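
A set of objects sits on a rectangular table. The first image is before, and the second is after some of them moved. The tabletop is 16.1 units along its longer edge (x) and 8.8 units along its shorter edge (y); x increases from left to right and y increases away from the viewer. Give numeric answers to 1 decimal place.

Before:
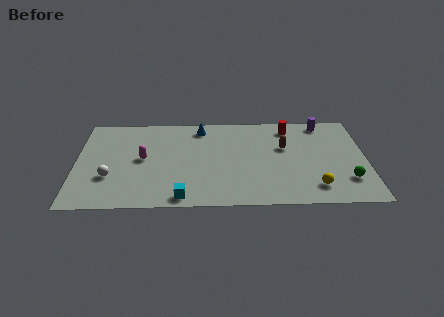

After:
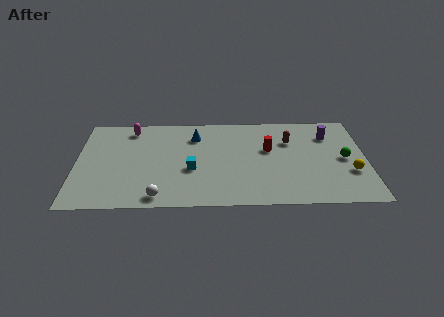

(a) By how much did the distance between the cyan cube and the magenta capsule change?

+0.9

They were about 4.3 units apart before and 5.2 after — 0.9 units further apart.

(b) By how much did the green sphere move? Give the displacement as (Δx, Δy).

(-0.1, 2.0)

The green sphere was at about (15.0, 2.3) and moved to about (14.9, 4.3).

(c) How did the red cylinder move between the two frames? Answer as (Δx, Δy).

(-1.2, -2.1)

The red cylinder started near (11.9, 7.4) and ended near (10.7, 5.3).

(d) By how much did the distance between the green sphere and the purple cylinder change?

-3.2

They were about 5.6 units apart before and 2.4 after — 3.2 units closer together.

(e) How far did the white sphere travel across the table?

3.3

From (1.9, 2.9) to (4.6, 1.0), the white sphere covered √(2.7² + 1.9²) ≈ 3.3 units.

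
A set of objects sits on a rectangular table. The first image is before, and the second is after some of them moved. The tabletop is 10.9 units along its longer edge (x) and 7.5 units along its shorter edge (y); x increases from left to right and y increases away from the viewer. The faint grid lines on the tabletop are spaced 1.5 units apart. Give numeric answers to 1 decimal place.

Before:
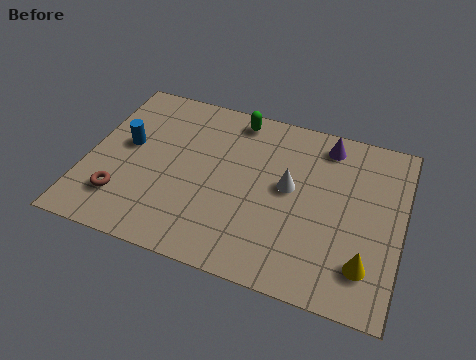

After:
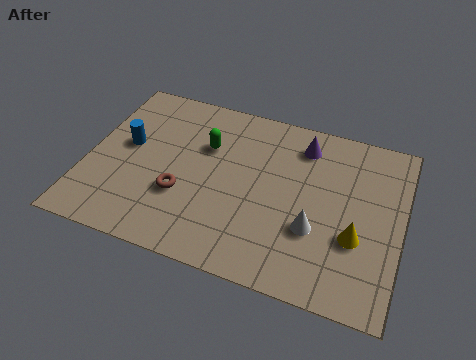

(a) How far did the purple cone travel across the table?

0.9

From (8.1, 6.4) to (7.3, 6.1), the purple cone covered √(0.8² + 0.3²) ≈ 0.9 units.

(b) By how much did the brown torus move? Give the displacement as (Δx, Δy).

(2.0, 0.8)

The brown torus started near (1.4, 1.8) and ended near (3.4, 2.6).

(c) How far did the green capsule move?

1.8

From (4.9, 6.6) to (4.0, 5.0), the green capsule covered √(0.9² + 1.6²) ≈ 1.8 units.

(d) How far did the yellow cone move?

1.1

From (9.8, 1.7) to (9.4, 2.7), the yellow cone covered √(0.4² + 1.0²) ≈ 1.1 units.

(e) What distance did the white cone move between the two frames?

1.8

From (7.0, 4.1) to (8.0, 2.6), the white cone covered √(1.0² + 1.5²) ≈ 1.8 units.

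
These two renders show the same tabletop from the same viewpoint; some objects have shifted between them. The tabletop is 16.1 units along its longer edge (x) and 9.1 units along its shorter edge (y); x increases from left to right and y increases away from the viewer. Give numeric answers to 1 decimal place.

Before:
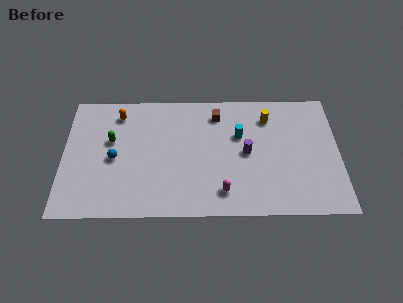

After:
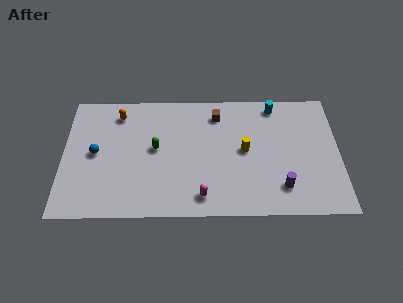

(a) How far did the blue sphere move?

1.2

From (3.0, 4.2) to (1.9, 4.6), the blue sphere covered √(1.1² + 0.4²) ≈ 1.2 units.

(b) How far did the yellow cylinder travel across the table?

2.8

The yellow cylinder was near (12.0, 7.1) before and (10.6, 4.7) after, so it travelled √(1.4² + 2.4²) ≈ 2.8 units.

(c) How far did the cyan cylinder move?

3.0

The cyan cylinder was near (10.3, 5.8) before and (12.4, 8.0) after, so it travelled √(2.1² + 2.2²) ≈ 3.0 units.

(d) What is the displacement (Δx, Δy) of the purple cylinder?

(2.0, -2.5)

The purple cylinder was at about (10.7, 4.5) and moved to about (12.7, 2.0).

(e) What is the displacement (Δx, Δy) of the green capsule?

(2.6, -0.6)

The green capsule was at about (2.8, 5.5) and moved to about (5.4, 4.9).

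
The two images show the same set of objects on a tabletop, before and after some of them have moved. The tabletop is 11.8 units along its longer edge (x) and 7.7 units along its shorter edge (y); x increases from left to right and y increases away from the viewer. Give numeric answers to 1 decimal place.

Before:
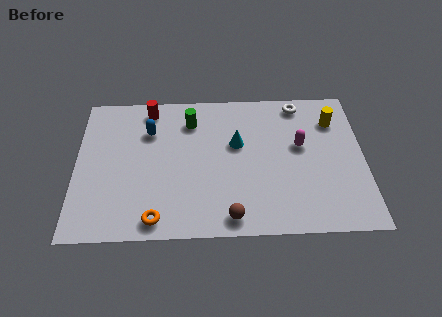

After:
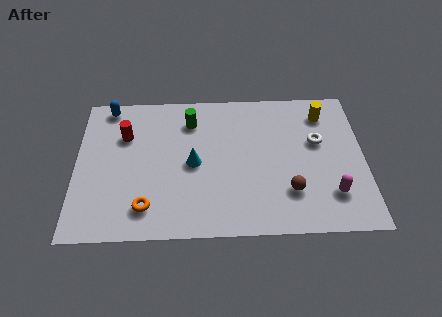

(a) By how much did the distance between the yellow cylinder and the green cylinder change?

-0.4

They were about 5.9 units apart before and 5.5 after — 0.4 units closer together.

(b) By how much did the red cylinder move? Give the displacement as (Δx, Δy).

(-1.0, -1.4)

The red cylinder started near (3.0, 6.7) and ended near (2.0, 5.3).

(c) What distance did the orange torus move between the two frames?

0.7

The orange torus moved from about (3.3, 0.9) to (2.9, 1.5), a distance of √(0.4² + 0.6²) ≈ 0.7.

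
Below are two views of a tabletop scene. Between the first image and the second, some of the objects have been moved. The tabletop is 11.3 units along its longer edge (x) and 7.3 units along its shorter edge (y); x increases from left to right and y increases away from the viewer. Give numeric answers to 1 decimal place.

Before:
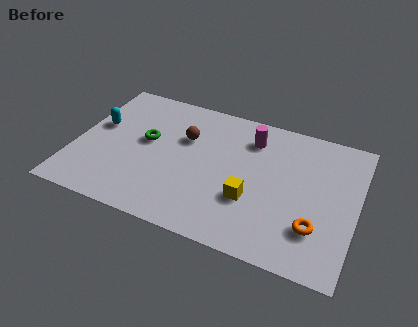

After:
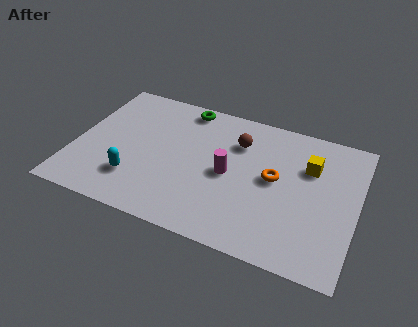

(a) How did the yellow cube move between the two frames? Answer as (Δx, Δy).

(2.1, 2.5)

From the two frames, the yellow cube sits at roughly (7.2, 2.5) before and (9.3, 5.0) after.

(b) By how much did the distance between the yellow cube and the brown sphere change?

-0.8

They were about 3.7 units apart before and 2.9 after — 0.8 units closer together.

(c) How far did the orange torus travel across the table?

2.6

From (9.8, 2.0) to (8.0, 3.9), the orange torus covered √(1.8² + 1.9²) ≈ 2.6 units.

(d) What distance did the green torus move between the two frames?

2.7

The green torus moved from about (2.8, 4.1) to (4.1, 6.5), a distance of √(1.3² + 2.4²) ≈ 2.7.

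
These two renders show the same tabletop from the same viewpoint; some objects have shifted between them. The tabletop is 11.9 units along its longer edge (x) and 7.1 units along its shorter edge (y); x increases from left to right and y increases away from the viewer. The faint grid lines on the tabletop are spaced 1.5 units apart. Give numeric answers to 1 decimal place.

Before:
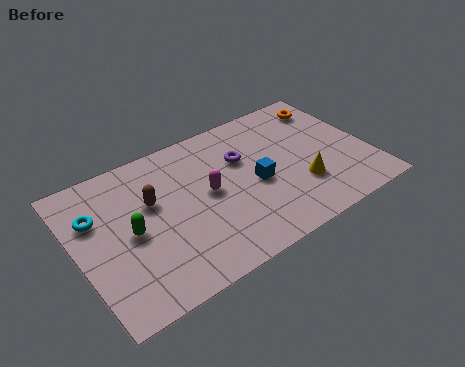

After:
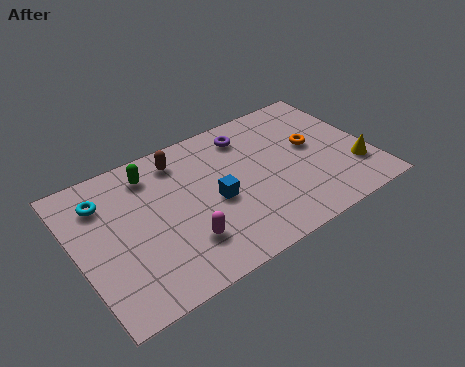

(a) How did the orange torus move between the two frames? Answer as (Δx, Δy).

(-1.1, -1.8)

From the two frames, the orange torus sits at roughly (10.8, 5.8) before and (9.7, 4.0) after.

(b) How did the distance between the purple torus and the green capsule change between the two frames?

-1.0

They were about 5.0 units apart before and 4.0 after — 1.0 units closer together.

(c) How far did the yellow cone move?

2.2

From (8.9, 2.2) to (11.1, 2.0), the yellow cone covered √(2.2² + 0.2²) ≈ 2.2 units.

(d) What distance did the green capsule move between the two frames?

2.7

The green capsule was near (2.1, 3.4) before and (3.3, 5.8) after, so it travelled √(1.2² + 2.4²) ≈ 2.7 units.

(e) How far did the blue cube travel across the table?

1.7

From (7.2, 3.2) to (5.5, 3.2), the blue cube covered √(1.7² + 0.0²) ≈ 1.7 units.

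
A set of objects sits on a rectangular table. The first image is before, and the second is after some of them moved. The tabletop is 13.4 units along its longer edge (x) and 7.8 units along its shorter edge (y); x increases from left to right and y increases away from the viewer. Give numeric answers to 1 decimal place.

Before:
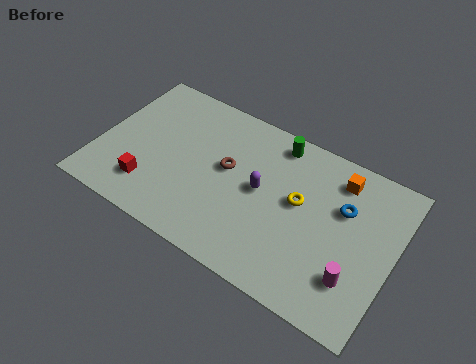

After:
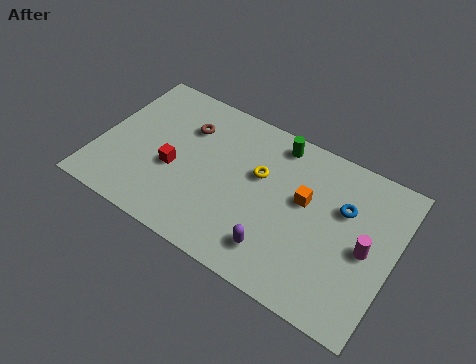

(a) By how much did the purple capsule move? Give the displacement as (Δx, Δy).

(1.1, -2.5)

From the two frames, the purple capsule sits at roughly (7.4, 4.1) before and (8.5, 1.6) after.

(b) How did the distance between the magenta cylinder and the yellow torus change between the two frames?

+1.5

The distance was about 3.6 in the first image and 5.1 in the second, so they moved 1.5 units further apart.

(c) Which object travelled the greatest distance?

the purple capsule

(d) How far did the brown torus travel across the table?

2.4

The brown torus moved from about (5.8, 4.4) to (3.7, 5.6), a distance of √(2.1² + 1.2²) ≈ 2.4.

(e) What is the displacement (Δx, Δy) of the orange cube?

(-1.3, -1.8)

The orange cube was at about (10.6, 6.4) and moved to about (9.3, 4.6).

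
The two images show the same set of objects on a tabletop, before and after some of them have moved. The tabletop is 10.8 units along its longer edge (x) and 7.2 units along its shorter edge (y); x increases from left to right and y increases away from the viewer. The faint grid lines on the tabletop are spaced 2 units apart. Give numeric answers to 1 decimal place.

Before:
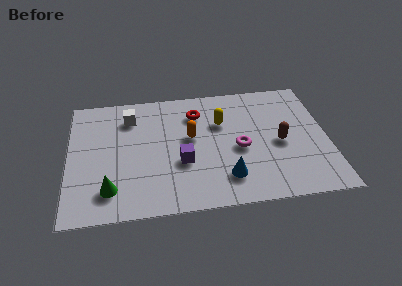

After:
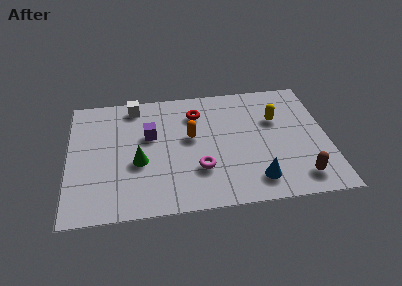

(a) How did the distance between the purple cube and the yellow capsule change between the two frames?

+2.6

The distance was about 2.7 in the first image and 5.3 in the second, so they moved 2.6 units further apart.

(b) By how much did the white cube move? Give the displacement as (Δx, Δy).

(0.2, 0.7)

From the two frames, the white cube sits at roughly (2.6, 5.6) before and (2.8, 6.3) after.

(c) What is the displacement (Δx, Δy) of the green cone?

(1.2, 1.4)

The green cone started near (1.7, 1.5) and ended near (2.9, 2.9).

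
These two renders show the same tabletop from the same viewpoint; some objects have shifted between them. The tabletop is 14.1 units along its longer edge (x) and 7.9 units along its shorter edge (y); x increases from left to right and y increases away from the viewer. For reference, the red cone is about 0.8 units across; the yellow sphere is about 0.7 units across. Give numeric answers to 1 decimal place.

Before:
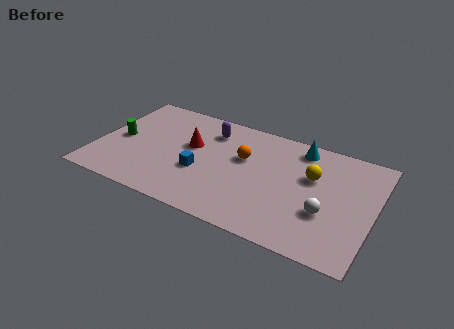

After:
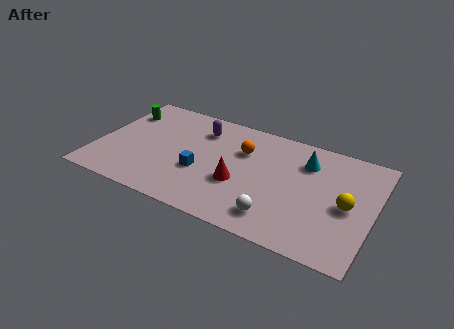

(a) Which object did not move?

the blue cube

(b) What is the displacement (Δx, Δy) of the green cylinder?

(-0.2, 2.1)

The green cylinder started near (1.1, 3.8) and ended near (0.9, 5.9).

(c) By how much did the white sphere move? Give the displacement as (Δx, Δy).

(-2.3, -1.3)

The white sphere was at about (11.8, 2.8) and moved to about (9.5, 1.5).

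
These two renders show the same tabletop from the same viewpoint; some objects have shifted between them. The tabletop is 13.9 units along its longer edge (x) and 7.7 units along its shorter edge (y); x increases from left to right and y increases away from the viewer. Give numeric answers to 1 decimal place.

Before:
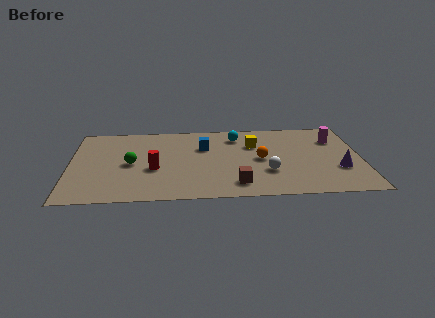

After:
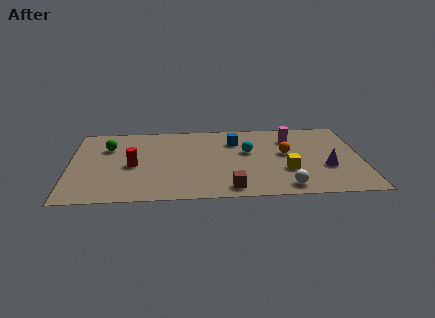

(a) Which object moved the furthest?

the yellow cube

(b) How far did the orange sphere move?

1.3

From (9.1, 3.8) to (10.3, 4.3), the orange sphere covered √(1.2² + 0.5²) ≈ 1.3 units.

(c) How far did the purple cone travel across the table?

0.6

From (12.8, 2.6) to (12.2, 2.8), the purple cone covered √(0.6² + 0.2²) ≈ 0.6 units.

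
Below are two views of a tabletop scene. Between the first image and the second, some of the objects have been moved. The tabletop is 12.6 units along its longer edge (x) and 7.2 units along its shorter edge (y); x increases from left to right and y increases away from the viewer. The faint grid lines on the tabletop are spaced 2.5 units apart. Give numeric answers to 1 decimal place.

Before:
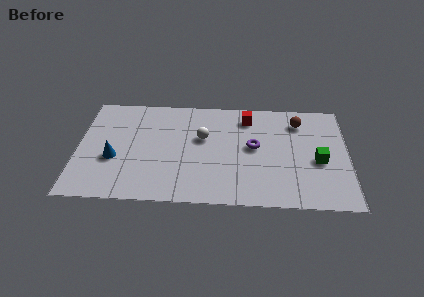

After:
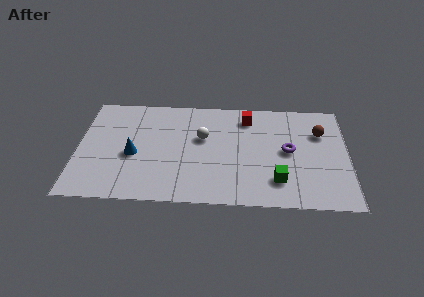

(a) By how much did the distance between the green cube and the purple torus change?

-1.0

Before: roughly 3.1 units apart; after: 2.1. That's 1.0 units closer together.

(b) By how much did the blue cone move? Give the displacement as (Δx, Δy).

(0.9, 0.3)

The blue cone was at about (1.7, 2.8) and moved to about (2.6, 3.1).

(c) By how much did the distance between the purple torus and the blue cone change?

+0.6

The distance was about 6.6 in the first image and 7.2 in the second, so they moved 0.6 units further apart.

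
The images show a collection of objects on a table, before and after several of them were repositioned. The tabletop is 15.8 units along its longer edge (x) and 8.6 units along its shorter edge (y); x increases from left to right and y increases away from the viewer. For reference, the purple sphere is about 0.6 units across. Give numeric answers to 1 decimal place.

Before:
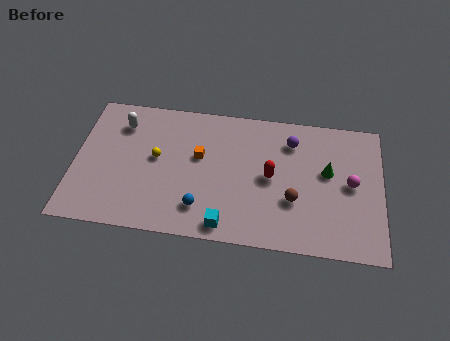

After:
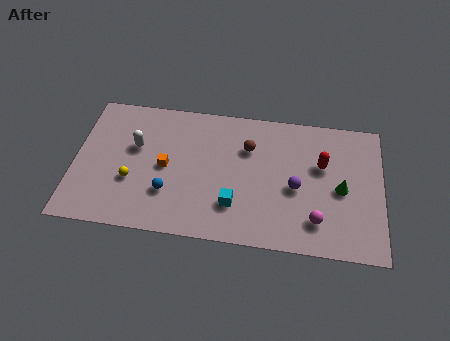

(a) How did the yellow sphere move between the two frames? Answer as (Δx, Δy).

(-1.2, -1.6)

From the two frames, the yellow sphere sits at roughly (4.2, 4.7) before and (3.0, 3.1) after.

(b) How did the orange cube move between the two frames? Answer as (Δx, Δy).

(-1.7, -0.9)

From the two frames, the orange cube sits at roughly (6.4, 5.1) before and (4.7, 4.2) after.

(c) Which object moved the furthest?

the brown sphere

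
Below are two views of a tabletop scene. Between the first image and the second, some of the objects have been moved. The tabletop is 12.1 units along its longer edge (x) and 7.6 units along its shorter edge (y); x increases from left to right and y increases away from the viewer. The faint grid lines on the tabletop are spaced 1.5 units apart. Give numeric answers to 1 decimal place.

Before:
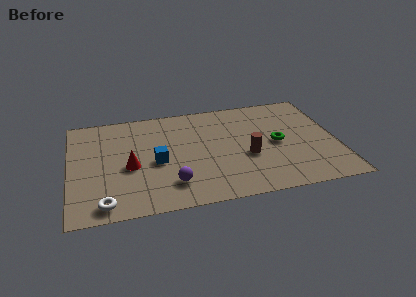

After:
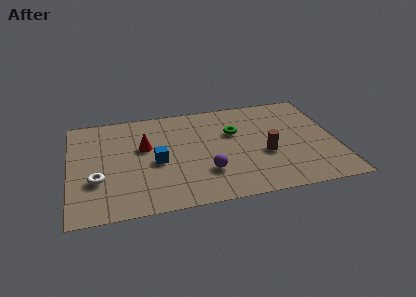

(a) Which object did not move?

the blue cube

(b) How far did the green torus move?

2.2

From (9.4, 3.7) to (7.5, 4.9), the green torus covered √(1.9² + 1.2²) ≈ 2.2 units.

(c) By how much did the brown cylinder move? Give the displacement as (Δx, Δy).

(0.8, 0.0)

The brown cylinder was at about (8.0, 3.0) and moved to about (8.8, 3.0).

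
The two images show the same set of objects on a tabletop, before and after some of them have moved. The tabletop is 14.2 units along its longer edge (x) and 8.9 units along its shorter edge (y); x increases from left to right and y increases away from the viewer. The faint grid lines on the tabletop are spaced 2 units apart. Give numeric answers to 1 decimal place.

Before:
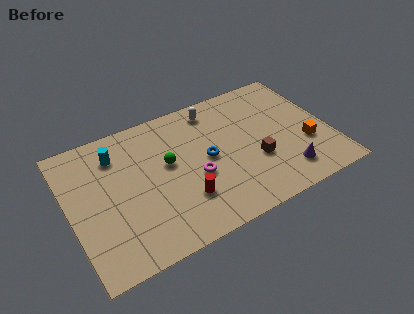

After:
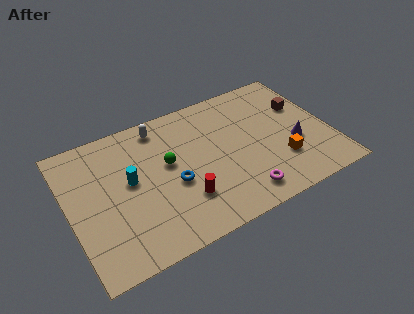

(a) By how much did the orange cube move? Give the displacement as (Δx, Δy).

(-1.5, -0.5)

The orange cube was at about (12.8, 3.1) and moved to about (11.3, 2.6).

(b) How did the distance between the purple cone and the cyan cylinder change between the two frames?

-1.0

They were about 10.0 units apart before and 9.0 after — 1.0 units closer together.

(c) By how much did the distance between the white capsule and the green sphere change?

-1.2

Before: roughly 3.8 units apart; after: 2.6. That's 1.2 units closer together.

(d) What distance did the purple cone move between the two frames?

1.9

The purple cone moved from about (11.4, 1.7) to (12.2, 3.4), a distance of √(0.8² + 1.7²) ≈ 1.9.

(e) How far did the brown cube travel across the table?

4.0

From (10.0, 3.2) to (13.0, 5.8), the brown cube covered √(3.0² + 2.6²) ≈ 4.0 units.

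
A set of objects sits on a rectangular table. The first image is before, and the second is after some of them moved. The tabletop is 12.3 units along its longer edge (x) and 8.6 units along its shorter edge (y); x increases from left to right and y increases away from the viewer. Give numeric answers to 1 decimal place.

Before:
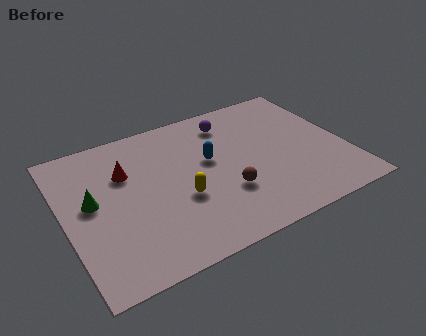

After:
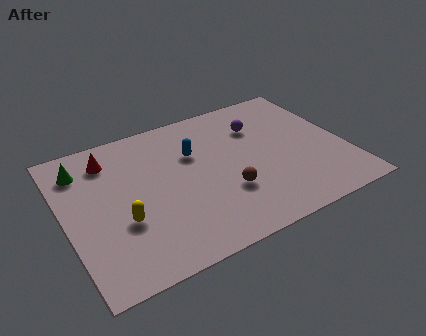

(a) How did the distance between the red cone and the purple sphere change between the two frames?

+1.7

Before: roughly 4.9 units apart; after: 6.6. That's 1.7 units further apart.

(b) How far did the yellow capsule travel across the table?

2.6

The yellow capsule moved from about (4.9, 3.3) to (2.3, 3.1), a distance of √(2.6² + 0.2²) ≈ 2.6.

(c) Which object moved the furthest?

the yellow capsule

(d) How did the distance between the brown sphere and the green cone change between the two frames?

+1.1

They were about 5.9 units apart before and 7.0 after — 1.1 units further apart.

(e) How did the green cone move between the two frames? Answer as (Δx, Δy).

(-0.2, 2.1)

The green cone started near (1.2, 4.7) and ended near (1.0, 6.8).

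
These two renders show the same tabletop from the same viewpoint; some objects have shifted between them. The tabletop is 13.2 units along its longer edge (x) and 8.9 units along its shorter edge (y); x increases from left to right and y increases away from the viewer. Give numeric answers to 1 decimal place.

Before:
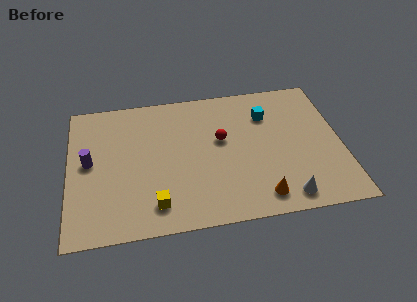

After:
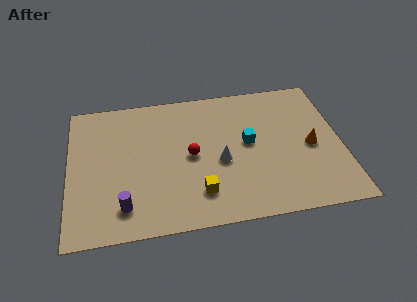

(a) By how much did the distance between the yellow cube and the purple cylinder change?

-0.8

The distance was about 4.4 in the first image and 3.6 in the second, so they moved 0.8 units closer together.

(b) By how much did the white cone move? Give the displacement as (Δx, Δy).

(-3.0, 2.7)

The white cone was at about (10.3, 1.1) and moved to about (7.3, 3.8).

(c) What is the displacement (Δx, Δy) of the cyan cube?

(-1.0, -1.7)

The cyan cube started near (9.7, 6.5) and ended near (8.7, 4.8).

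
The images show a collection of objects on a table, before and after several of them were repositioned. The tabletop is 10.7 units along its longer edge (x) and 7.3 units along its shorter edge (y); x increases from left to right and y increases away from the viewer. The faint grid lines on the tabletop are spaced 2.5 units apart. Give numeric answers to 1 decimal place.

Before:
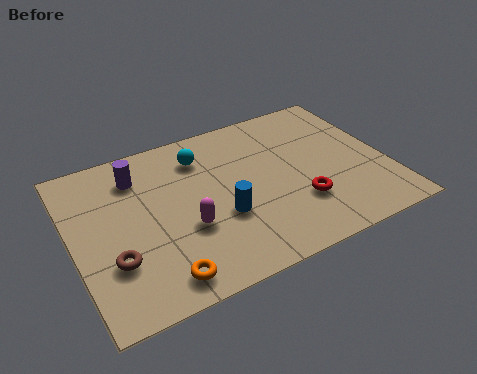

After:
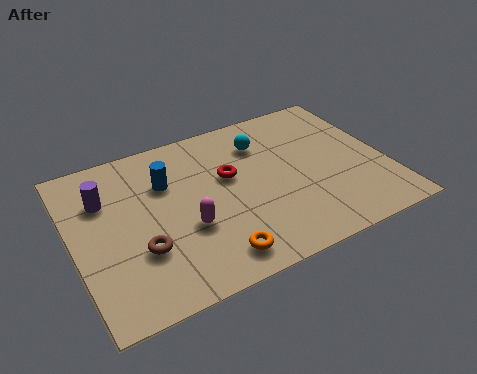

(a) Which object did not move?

the magenta capsule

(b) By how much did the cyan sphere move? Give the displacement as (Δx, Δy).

(2.1, -0.2)

The cyan sphere started near (4.6, 5.7) and ended near (6.7, 5.5).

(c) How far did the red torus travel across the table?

3.0

The red torus was near (7.5, 2.2) before and (5.4, 4.4) after, so it travelled √(2.1² + 2.2²) ≈ 3.0 units.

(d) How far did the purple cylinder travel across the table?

1.3

The purple cylinder moved from about (2.4, 5.7) to (1.2, 5.1), a distance of √(1.2² + 0.6²) ≈ 1.3.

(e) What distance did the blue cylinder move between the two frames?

2.8

The blue cylinder moved from about (4.9, 2.7) to (3.3, 5.0), a distance of √(1.6² + 2.3²) ≈ 2.8.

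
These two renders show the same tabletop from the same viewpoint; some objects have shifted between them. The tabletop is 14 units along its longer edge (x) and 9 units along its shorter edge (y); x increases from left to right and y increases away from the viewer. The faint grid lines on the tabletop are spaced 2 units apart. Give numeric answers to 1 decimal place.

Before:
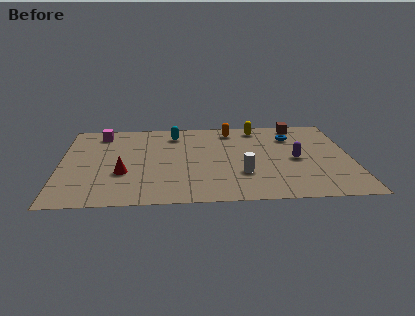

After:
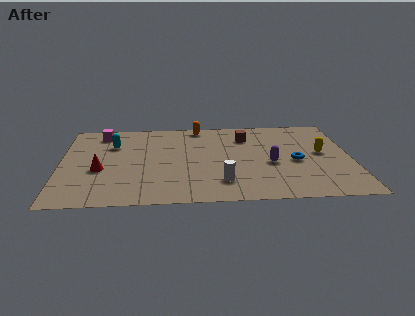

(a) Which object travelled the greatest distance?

the yellow capsule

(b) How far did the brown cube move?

2.9

The brown cube was near (11.6, 8.0) before and (9.0, 6.8) after, so it travelled √(2.6² + 1.2²) ≈ 2.9 units.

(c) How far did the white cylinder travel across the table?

1.3

From (8.7, 2.8) to (7.7, 2.0), the white cylinder covered √(1.0² + 0.8²) ≈ 1.3 units.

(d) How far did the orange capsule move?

1.7

The orange capsule moved from about (8.3, 7.6) to (6.7, 8.1), a distance of √(1.6² + 0.5²) ≈ 1.7.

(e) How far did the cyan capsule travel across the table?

3.2

The cyan capsule was near (5.5, 7.3) before and (2.5, 6.3) after, so it travelled √(3.0² + 1.0²) ≈ 3.2 units.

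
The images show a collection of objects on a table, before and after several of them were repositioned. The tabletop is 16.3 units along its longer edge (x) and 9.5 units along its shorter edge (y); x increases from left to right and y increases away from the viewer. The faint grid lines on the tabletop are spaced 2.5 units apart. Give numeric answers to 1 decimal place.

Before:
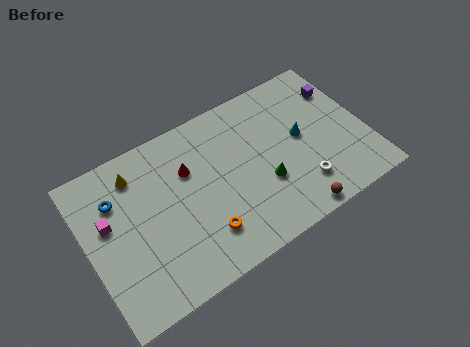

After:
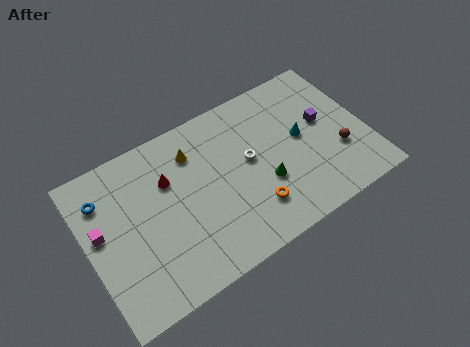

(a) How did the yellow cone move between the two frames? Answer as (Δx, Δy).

(3.3, -0.4)

The yellow cone started near (3.2, 7.7) and ended near (6.5, 7.3).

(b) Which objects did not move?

the green cone and the cyan cone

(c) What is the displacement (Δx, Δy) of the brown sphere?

(3.1, 2.4)

From the two frames, the brown sphere sits at roughly (11.4, 0.8) before and (14.5, 3.2) after.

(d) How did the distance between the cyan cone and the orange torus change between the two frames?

-2.5

They were about 6.9 units apart before and 4.4 after — 2.5 units closer together.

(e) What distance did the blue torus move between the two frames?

0.8

The blue torus was near (1.9, 6.8) before and (1.2, 7.2) after, so it travelled √(0.7² + 0.4²) ≈ 0.8 units.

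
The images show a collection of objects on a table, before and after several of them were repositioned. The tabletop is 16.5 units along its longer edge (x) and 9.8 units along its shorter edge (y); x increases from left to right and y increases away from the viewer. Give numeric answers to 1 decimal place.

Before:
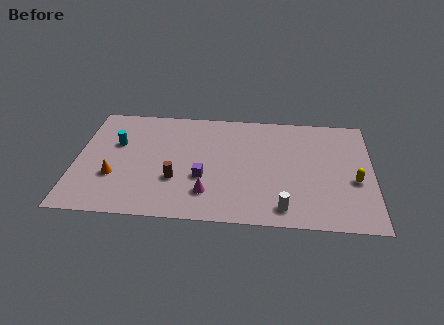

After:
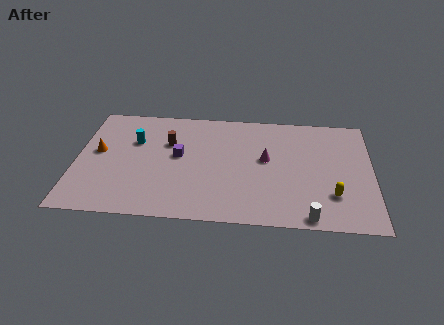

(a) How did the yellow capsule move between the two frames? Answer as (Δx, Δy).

(-1.2, -1.3)

From the two frames, the yellow capsule sits at roughly (15.5, 4.0) before and (14.3, 2.7) after.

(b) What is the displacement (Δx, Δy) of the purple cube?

(-1.4, 1.8)

The purple cube started near (7.1, 3.6) and ended near (5.7, 5.4).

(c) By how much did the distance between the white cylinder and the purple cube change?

+3.6

They were about 5.0 units apart before and 8.6 after — 3.6 units further apart.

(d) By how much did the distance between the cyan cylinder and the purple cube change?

-2.8

The distance was about 5.5 in the first image and 2.7 in the second, so they moved 2.8 units closer together.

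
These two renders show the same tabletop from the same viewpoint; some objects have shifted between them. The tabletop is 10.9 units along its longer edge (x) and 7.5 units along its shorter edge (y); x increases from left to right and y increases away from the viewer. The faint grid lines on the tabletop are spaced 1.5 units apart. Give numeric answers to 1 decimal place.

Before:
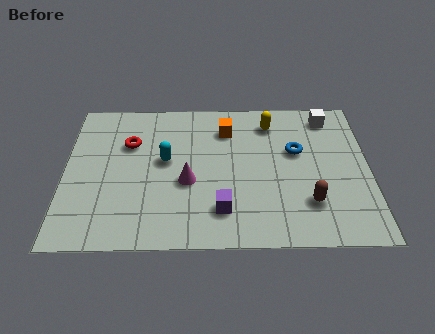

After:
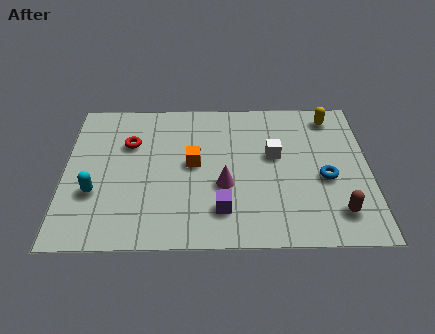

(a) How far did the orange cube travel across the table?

2.2

From (5.8, 5.8) to (4.6, 4.0), the orange cube covered √(1.2² + 1.8²) ≈ 2.2 units.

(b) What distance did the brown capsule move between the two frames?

1.1

From (8.7, 2.0) to (9.7, 1.5), the brown capsule covered √(1.0² + 0.5²) ≈ 1.1 units.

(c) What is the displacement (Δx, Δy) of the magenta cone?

(1.3, -0.2)

From the two frames, the magenta cone sits at roughly (4.4, 3.1) before and (5.7, 2.9) after.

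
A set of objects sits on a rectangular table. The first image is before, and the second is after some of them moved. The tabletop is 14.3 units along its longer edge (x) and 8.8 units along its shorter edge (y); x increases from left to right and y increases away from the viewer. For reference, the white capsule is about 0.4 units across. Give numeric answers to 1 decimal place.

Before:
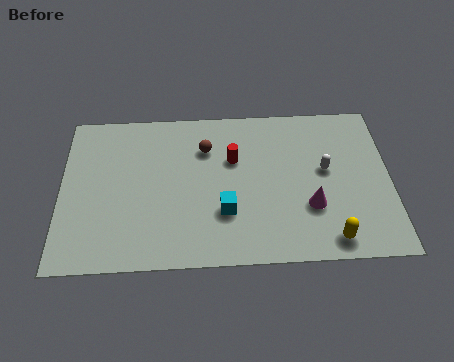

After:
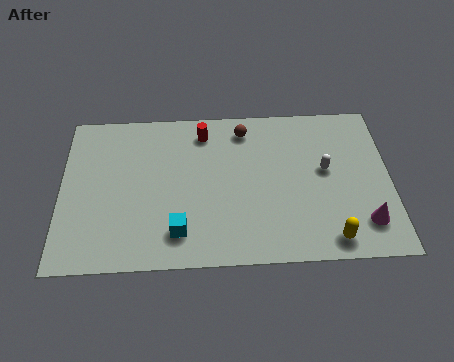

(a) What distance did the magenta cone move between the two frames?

2.5

The magenta cone was near (10.8, 2.9) before and (13.1, 1.9) after, so it travelled √(2.3² + 1.0²) ≈ 2.5 units.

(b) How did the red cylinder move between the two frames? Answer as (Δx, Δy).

(-1.3, 1.6)

The red cylinder was at about (7.5, 5.7) and moved to about (6.2, 7.3).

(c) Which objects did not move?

the yellow capsule and the white capsule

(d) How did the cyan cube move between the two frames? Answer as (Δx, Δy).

(-2.0, -1.0)

From the two frames, the cyan cube sits at roughly (7.1, 2.8) before and (5.1, 1.8) after.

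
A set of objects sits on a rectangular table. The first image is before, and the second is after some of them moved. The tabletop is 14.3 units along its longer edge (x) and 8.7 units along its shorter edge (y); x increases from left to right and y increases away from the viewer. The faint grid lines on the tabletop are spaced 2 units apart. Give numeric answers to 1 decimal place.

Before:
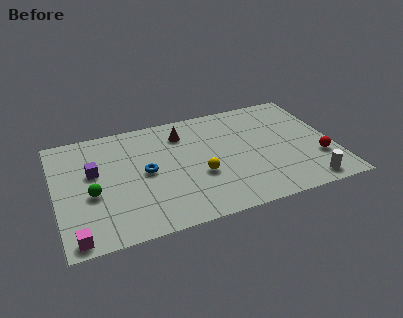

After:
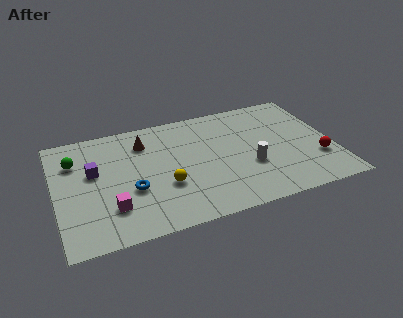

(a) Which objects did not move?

the red sphere and the purple cube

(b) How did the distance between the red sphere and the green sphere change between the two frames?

+1.2

They were about 11.6 units apart before and 12.8 after — 1.2 units further apart.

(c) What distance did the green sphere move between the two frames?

2.8

The green sphere moved from about (1.8, 3.6) to (1.1, 6.3), a distance of √(0.7² + 2.7²) ≈ 2.8.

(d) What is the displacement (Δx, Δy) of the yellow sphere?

(-1.8, -0.2)

The yellow sphere was at about (7.3, 3.3) and moved to about (5.5, 3.1).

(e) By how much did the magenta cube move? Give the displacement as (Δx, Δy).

(1.9, 1.5)

The magenta cube was at about (0.8, 0.8) and moved to about (2.7, 2.3).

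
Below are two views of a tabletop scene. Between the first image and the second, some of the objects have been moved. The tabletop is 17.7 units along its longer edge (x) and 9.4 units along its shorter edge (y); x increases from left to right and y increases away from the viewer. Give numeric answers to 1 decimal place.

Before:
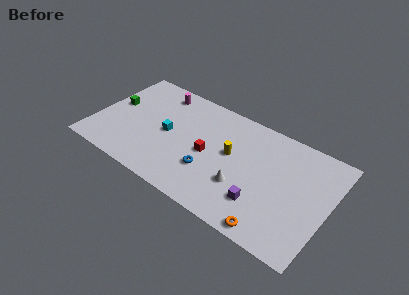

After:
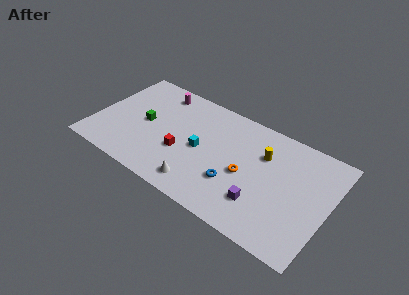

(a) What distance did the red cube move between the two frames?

2.1

The red cube moved from about (8.7, 4.4) to (6.8, 3.5), a distance of √(1.9² + 0.9²) ≈ 2.1.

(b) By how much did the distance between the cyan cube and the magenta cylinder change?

+1.6

They were about 3.6 units apart before and 5.2 after — 1.6 units further apart.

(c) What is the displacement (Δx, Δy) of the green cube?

(2.5, -0.6)

From the two frames, the green cube sits at roughly (1.2, 5.3) before and (3.7, 4.7) after.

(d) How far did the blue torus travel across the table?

1.9

The blue torus was near (9.0, 3.0) before and (10.9, 3.0) after, so it travelled √(1.9² + 0.0²) ≈ 1.9 units.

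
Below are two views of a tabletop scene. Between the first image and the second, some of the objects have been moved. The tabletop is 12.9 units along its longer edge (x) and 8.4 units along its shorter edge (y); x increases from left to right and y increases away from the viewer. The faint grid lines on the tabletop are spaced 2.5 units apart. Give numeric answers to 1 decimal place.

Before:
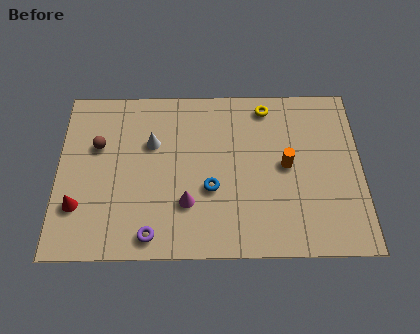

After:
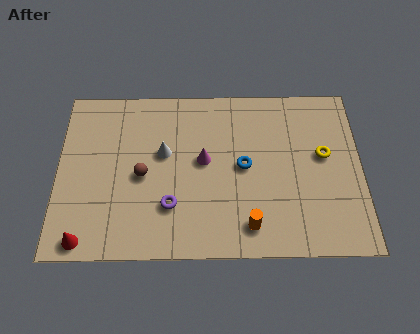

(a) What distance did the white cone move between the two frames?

0.7

The white cone moved from about (4.0, 5.5) to (4.5, 5.0), a distance of √(0.5² + 0.5²) ≈ 0.7.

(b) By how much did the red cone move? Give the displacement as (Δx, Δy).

(0.3, -1.6)

From the two frames, the red cone sits at roughly (0.9, 2.4) before and (1.2, 0.8) after.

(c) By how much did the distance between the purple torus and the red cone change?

+0.5

They were about 3.4 units apart before and 3.9 after — 0.5 units further apart.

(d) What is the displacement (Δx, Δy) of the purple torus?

(0.8, 1.4)

The purple torus started near (4.0, 1.0) and ended near (4.8, 2.4).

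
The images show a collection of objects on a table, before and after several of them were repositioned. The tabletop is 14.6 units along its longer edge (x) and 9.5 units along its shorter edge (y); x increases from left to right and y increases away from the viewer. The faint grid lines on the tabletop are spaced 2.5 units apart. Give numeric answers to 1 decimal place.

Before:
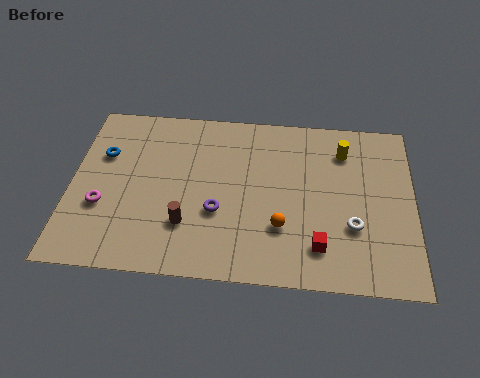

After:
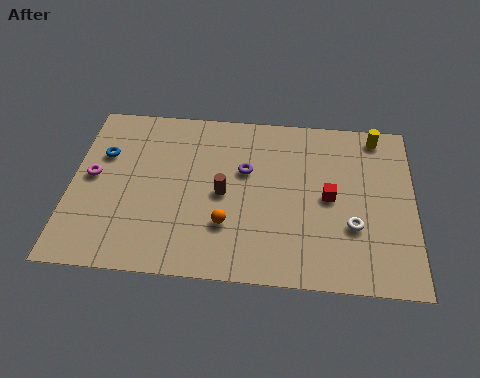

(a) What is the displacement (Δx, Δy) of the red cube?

(0.4, 2.7)

The red cube started near (10.6, 2.0) and ended near (11.0, 4.7).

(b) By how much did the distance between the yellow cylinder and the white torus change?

+1.1

The distance was about 4.2 in the first image and 5.3 in the second, so they moved 1.1 units further apart.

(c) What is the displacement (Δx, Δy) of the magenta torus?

(-0.5, 1.6)

The magenta torus was at about (1.4, 3.4) and moved to about (0.9, 5.0).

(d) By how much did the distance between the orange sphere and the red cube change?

+2.9

The distance was about 1.8 in the first image and 4.7 in the second, so they moved 2.9 units further apart.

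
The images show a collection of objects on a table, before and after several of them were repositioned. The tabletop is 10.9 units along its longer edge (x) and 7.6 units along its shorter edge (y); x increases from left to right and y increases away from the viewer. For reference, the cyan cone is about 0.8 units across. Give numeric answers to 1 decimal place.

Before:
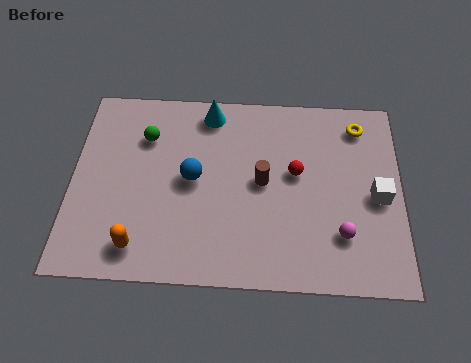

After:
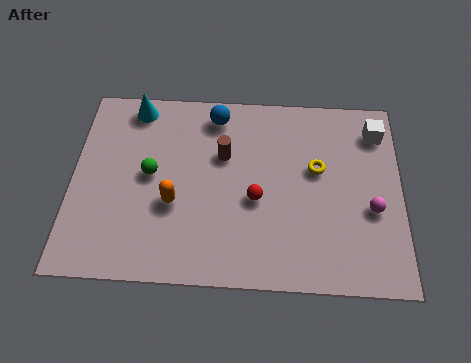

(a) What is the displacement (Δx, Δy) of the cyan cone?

(-2.5, 0.1)

The cyan cone was at about (4.5, 6.6) and moved to about (2.0, 6.7).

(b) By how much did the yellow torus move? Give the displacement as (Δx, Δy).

(-1.4, -1.8)

From the two frames, the yellow torus sits at roughly (9.5, 6.3) before and (8.1, 4.5) after.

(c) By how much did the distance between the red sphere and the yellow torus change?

-0.5

The distance was about 2.9 in the first image and 2.4 in the second, so they moved 0.5 units closer together.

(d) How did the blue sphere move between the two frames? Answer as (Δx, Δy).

(0.7, 2.6)

The blue sphere started near (4.0, 3.9) and ended near (4.7, 6.5).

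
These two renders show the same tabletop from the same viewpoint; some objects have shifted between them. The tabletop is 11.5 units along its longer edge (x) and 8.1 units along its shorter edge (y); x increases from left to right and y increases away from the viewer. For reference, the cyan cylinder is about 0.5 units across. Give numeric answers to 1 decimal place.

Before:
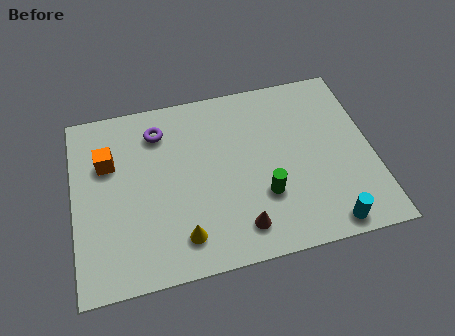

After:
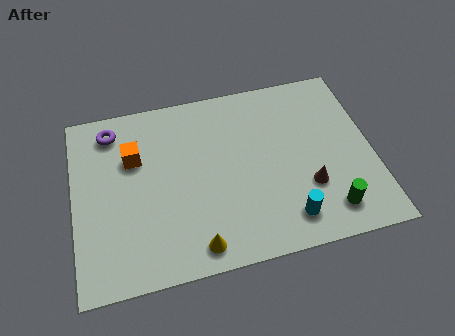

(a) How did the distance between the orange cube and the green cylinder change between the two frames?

+1.8

The distance was about 6.4 in the first image and 8.2 in the second, so they moved 1.8 units further apart.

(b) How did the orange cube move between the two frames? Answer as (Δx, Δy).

(1.0, 0.0)

The orange cube was at about (1.4, 5.4) and moved to about (2.4, 5.4).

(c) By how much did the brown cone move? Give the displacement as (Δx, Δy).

(2.7, 1.2)

The brown cone started near (6.2, 1.4) and ended near (8.9, 2.6).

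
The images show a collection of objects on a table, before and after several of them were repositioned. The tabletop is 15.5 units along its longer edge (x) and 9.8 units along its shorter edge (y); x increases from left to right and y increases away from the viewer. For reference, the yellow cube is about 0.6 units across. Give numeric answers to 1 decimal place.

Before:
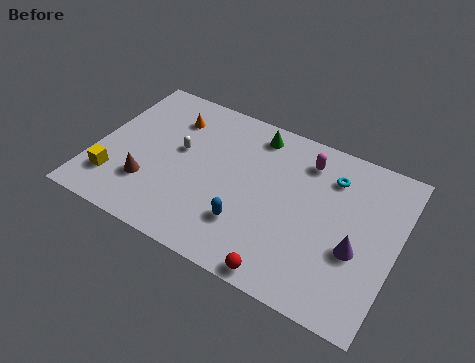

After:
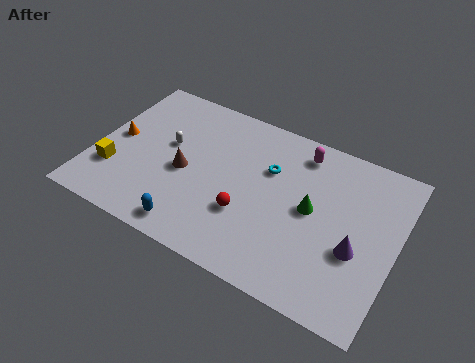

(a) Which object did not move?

the purple cone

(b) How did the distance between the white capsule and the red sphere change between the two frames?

-2.7

Before: roughly 7.8 units apart; after: 5.1. That's 2.7 units closer together.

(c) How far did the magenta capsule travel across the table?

0.5

From (10.5, 7.9) to (10.2, 8.3), the magenta capsule covered √(0.3² + 0.4²) ≈ 0.5 units.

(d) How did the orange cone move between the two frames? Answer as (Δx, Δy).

(-2.5, -2.5)

From the two frames, the orange cone sits at roughly (3.5, 7.5) before and (1.0, 5.0) after.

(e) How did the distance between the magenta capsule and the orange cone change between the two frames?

+2.8

The distance was about 7.0 in the first image and 9.8 in the second, so they moved 2.8 units further apart.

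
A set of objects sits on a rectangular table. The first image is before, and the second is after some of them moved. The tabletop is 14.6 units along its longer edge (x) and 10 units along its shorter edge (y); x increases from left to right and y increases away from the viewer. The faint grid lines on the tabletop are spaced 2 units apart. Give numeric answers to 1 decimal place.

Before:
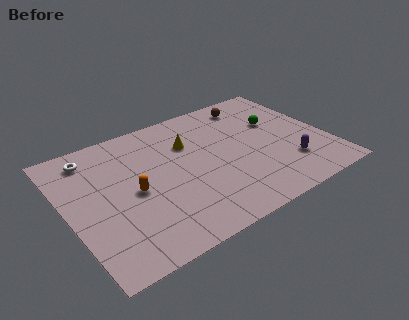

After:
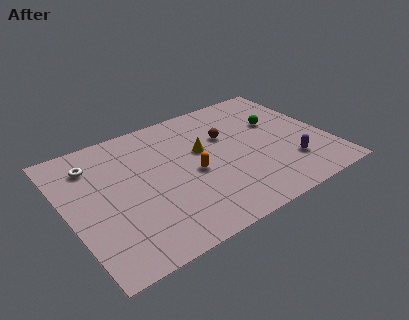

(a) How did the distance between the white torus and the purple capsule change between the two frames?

-0.3

Before: roughly 11.8 units apart; after: 11.5. That's 0.3 units closer together.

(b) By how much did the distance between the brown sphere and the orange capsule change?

-5.4

The distance was about 8.4 in the first image and 3.0 in the second, so they moved 5.4 units closer together.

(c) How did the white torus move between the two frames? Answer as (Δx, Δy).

(0.0, -0.6)

The white torus started near (1.8, 8.4) and ended near (1.8, 7.8).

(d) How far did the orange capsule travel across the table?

3.3

The orange capsule moved from about (3.6, 4.7) to (6.9, 4.5), a distance of √(3.3² + 0.2²) ≈ 3.3.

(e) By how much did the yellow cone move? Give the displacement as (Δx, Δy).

(0.6, -0.9)

From the two frames, the yellow cone sits at roughly (7.1, 6.9) before and (7.7, 6.0) after.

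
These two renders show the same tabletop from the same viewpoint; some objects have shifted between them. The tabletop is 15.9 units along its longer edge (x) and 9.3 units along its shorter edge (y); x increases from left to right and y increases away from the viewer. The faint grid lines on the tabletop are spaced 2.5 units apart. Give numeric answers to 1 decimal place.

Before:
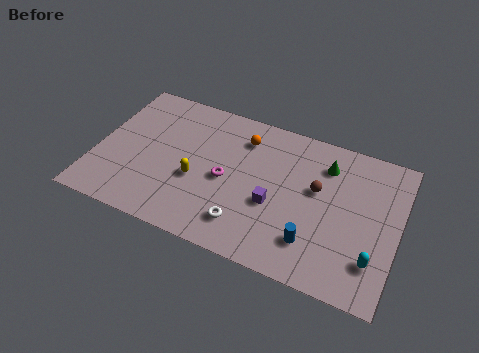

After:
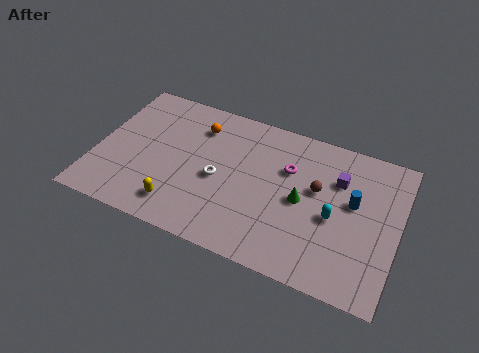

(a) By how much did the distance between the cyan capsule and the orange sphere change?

-0.7

The distance was about 8.8 in the first image and 8.1 in the second, so they moved 0.7 units closer together.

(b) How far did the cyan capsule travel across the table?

2.8

The cyan capsule was near (14.8, 2.3) before and (12.6, 4.1) after, so it travelled √(2.2² + 1.8²) ≈ 2.8 units.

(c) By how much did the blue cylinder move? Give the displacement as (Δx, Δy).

(1.8, 3.2)

From the two frames, the blue cylinder sits at roughly (11.7, 2.2) before and (13.5, 5.4) after.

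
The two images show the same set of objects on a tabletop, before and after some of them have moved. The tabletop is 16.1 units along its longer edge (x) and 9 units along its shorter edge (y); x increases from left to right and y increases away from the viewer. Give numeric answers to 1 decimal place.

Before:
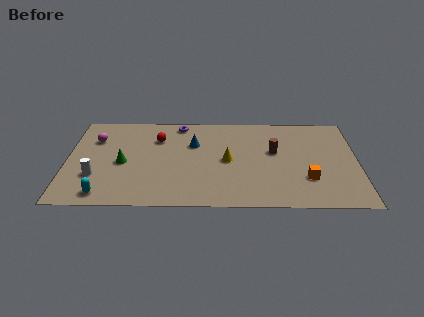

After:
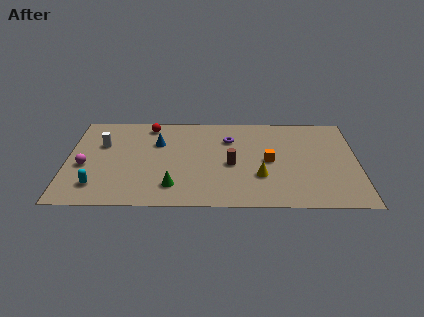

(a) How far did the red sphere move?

1.4

From (5.0, 6.5) to (4.5, 7.8), the red sphere covered √(0.5² + 1.3²) ≈ 1.4 units.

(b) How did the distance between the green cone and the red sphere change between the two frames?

+3.0

Before: roughly 3.1 units apart; after: 6.1. That's 3.0 units further apart.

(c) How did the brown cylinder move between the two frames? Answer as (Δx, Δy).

(-2.4, -1.3)

From the two frames, the brown cylinder sits at roughly (11.5, 5.3) before and (9.1, 4.0) after.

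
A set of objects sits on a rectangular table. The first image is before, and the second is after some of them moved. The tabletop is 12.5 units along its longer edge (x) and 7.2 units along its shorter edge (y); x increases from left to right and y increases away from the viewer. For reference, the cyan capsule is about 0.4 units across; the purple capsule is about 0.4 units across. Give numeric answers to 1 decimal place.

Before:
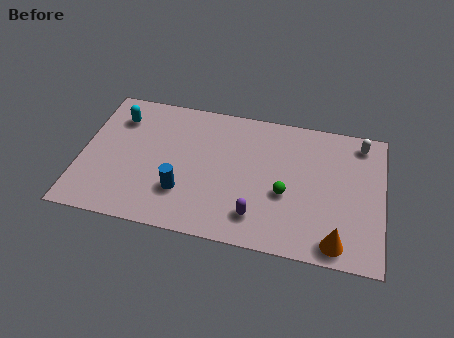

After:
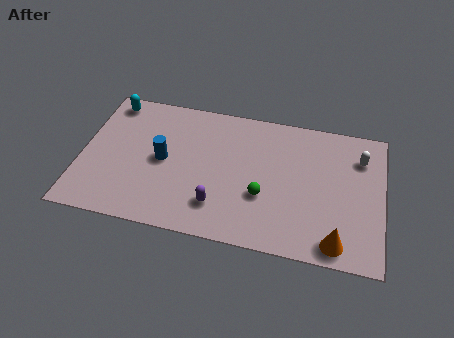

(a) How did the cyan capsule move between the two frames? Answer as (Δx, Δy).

(-0.4, 0.8)

The cyan capsule started near (1.4, 5.5) and ended near (1.0, 6.3).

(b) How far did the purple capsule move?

1.6

The purple capsule moved from about (7.4, 1.5) to (5.8, 1.7), a distance of √(1.6² + 0.2²) ≈ 1.6.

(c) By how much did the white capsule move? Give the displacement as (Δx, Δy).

(0.0, -0.8)

The white capsule started near (11.5, 6.2) and ended near (11.5, 5.4).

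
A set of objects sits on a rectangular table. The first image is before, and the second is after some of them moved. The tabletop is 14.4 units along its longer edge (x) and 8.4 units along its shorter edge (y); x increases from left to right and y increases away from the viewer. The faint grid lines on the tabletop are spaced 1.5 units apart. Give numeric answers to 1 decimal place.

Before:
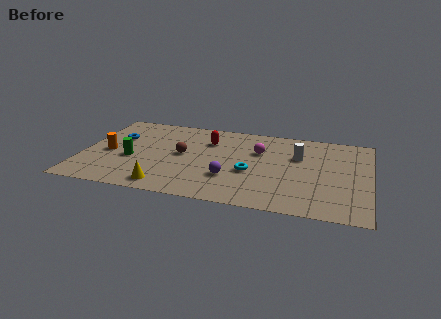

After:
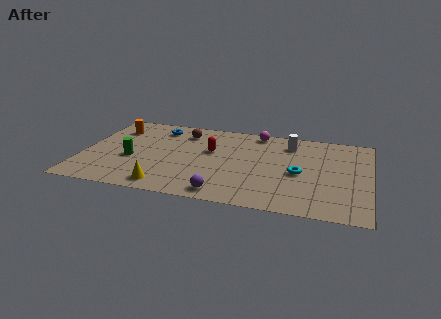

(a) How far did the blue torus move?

2.5

From (1.6, 5.4) to (3.6, 6.9), the blue torus covered √(2.0² + 1.5²) ≈ 2.5 units.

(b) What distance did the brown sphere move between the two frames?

2.3

The brown sphere was near (5.0, 4.4) before and (4.9, 6.7) after, so it travelled √(0.1² + 2.3²) ≈ 2.3 units.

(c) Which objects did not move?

the yellow cone and the green cylinder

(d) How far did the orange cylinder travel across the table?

2.6

The orange cylinder was near (1.3, 3.8) before and (1.4, 6.4) after, so it travelled √(0.1² + 2.6²) ≈ 2.6 units.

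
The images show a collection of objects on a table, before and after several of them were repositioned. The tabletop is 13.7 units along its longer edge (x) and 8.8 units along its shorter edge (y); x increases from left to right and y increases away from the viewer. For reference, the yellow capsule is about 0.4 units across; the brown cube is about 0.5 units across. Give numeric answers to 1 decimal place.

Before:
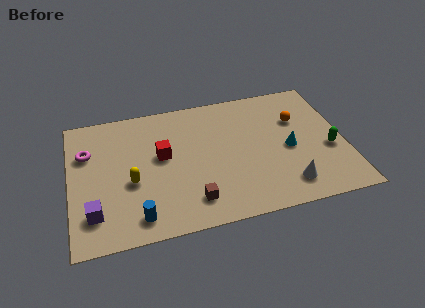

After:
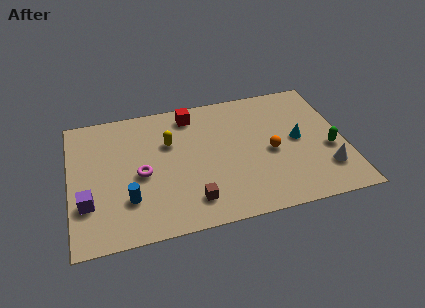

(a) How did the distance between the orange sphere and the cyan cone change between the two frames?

-0.5

Before: roughly 2.0 units apart; after: 1.5. That's 0.5 units closer together.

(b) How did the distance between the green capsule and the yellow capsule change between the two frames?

-1.7

They were about 9.9 units apart before and 8.2 after — 1.7 units closer together.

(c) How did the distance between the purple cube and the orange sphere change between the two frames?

-1.8

The distance was about 11.1 in the first image and 9.3 in the second, so they moved 1.8 units closer together.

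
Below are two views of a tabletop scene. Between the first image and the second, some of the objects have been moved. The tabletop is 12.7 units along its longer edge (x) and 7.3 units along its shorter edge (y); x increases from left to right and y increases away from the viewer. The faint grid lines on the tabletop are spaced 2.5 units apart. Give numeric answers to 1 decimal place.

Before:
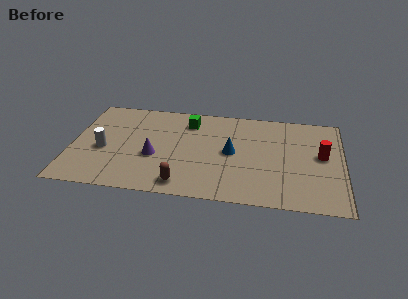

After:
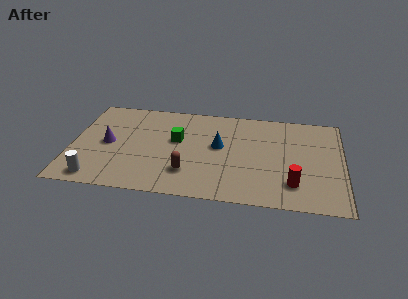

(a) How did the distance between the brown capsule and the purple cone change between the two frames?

+1.8

They were about 2.4 units apart before and 4.2 after — 1.8 units further apart.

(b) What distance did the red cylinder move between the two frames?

2.6

The red cylinder moved from about (11.7, 4.0) to (10.4, 1.7), a distance of √(1.3² + 2.3²) ≈ 2.6.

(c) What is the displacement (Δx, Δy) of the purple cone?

(-2.2, 0.7)

The purple cone started near (3.9, 2.9) and ended near (1.7, 3.6).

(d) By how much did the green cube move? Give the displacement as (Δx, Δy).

(-0.5, -1.5)

The green cube was at about (5.4, 5.8) and moved to about (4.9, 4.3).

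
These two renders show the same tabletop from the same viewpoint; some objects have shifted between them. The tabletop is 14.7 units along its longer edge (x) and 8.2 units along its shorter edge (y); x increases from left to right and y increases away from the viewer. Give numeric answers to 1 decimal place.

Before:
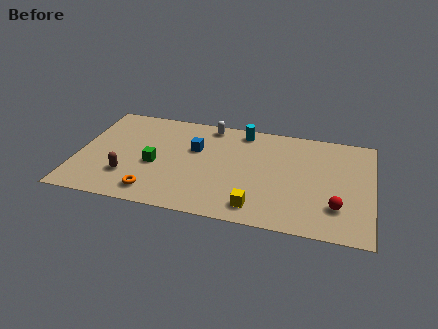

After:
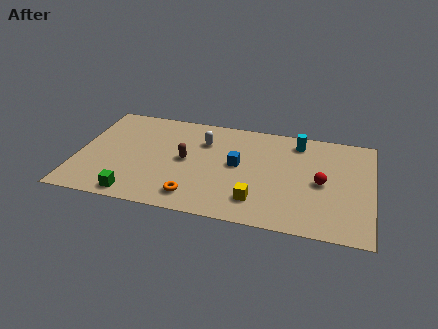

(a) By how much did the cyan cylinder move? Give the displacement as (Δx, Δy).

(2.8, -0.3)

The cyan cylinder started near (8.1, 7.2) and ended near (10.9, 6.9).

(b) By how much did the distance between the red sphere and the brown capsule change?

-3.6

The distance was about 10.4 in the first image and 6.8 in the second, so they moved 3.6 units closer together.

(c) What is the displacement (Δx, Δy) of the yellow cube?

(0.0, 0.5)

From the two frames, the yellow cube sits at roughly (9.1, 1.3) before and (9.1, 1.8) after.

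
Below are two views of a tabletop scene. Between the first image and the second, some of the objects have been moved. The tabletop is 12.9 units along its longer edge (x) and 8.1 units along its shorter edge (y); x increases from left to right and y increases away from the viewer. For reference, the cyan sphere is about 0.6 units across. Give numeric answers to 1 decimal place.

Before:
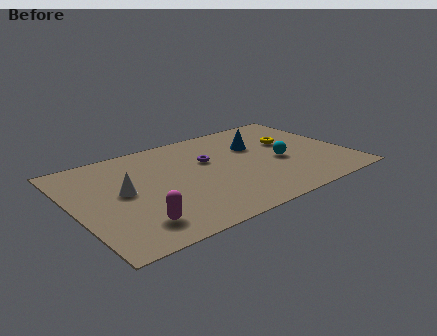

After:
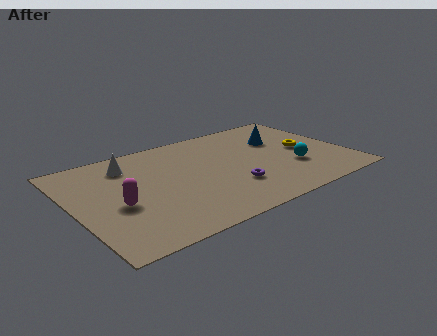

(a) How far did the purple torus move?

2.8

The purple torus was near (6.5, 5.1) before and (7.1, 2.4) after, so it travelled √(0.6² + 2.7²) ≈ 2.8 units.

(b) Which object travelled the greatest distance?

the purple torus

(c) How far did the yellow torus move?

1.1

The yellow torus moved from about (10.5, 5.0) to (11.0, 4.0), a distance of √(0.5² + 1.0²) ≈ 1.1.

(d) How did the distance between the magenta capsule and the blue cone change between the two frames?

+0.9

Before: roughly 7.5 units apart; after: 8.4. That's 0.9 units further apart.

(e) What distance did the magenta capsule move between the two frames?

1.9

From (2.4, 1.6) to (1.9, 3.4), the magenta capsule covered √(0.5² + 1.8²) ≈ 1.9 units.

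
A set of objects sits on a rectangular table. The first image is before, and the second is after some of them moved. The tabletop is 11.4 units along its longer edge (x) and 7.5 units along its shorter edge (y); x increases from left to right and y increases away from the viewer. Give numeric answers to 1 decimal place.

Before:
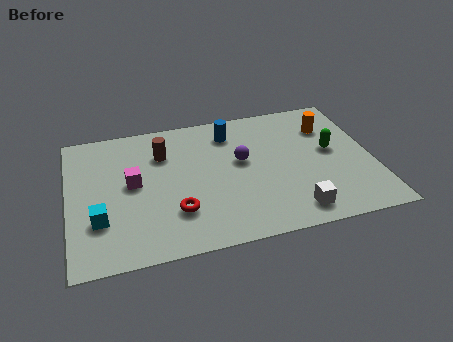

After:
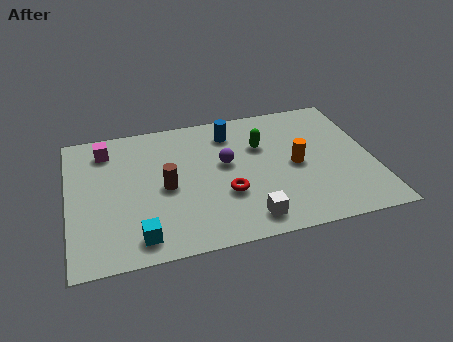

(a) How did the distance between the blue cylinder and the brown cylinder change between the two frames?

+0.9

The distance was about 2.7 in the first image and 3.6 in the second, so they moved 0.9 units further apart.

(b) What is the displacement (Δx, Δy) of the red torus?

(1.9, 0.5)

The red torus was at about (3.9, 2.1) and moved to about (5.8, 2.6).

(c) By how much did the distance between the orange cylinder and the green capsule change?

+0.4

The distance was about 1.4 in the first image and 1.8 in the second, so they moved 0.4 units further apart.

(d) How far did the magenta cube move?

2.3

The magenta cube moved from about (2.4, 4.0) to (1.5, 6.1), a distance of √(0.9² + 2.1²) ≈ 2.3.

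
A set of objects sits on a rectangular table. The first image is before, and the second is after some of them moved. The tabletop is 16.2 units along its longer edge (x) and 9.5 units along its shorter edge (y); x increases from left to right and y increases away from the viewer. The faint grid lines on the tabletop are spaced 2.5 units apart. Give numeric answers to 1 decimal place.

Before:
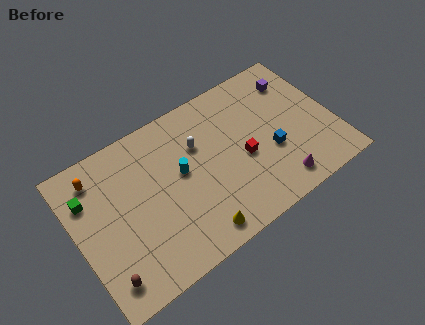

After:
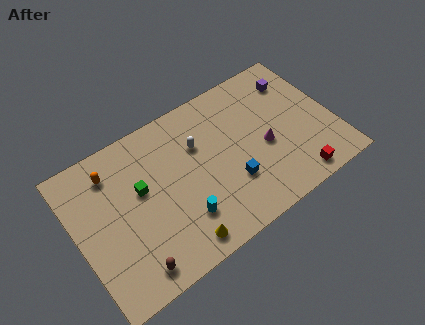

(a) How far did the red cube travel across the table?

4.1

The red cube moved from about (10.4, 4.1) to (13.2, 1.1), a distance of √(2.8² + 3.0²) ≈ 4.1.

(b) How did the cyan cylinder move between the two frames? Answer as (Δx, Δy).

(-0.4, -2.8)

The cyan cylinder started near (6.6, 5.3) and ended near (6.2, 2.5).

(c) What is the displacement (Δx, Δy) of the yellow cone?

(-1.1, 0.0)

The yellow cone started near (6.8, 1.2) and ended near (5.7, 1.2).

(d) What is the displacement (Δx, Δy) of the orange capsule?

(0.9, -0.2)

From the two frames, the orange capsule sits at roughly (1.7, 7.8) before and (2.6, 7.6) after.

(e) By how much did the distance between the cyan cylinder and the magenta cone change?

-0.9

The distance was about 6.7 in the first image and 5.8 in the second, so they moved 0.9 units closer together.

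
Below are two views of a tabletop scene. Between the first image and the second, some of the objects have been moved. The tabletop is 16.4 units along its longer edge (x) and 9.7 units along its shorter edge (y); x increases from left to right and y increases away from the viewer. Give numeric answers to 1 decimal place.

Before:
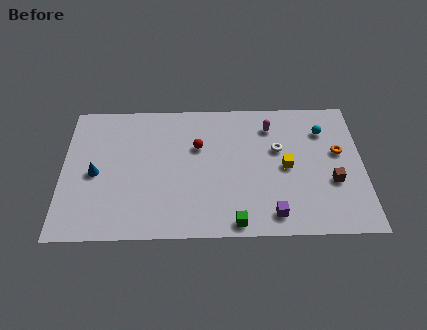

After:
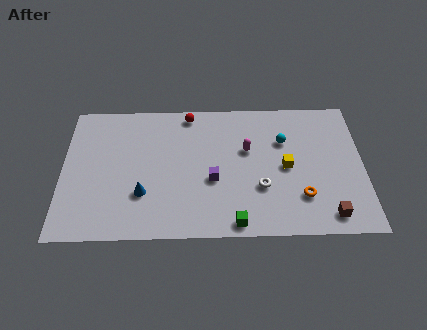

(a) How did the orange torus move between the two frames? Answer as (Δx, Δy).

(-2.1, -3.1)

From the two frames, the orange torus sits at roughly (15.1, 5.7) before and (13.0, 2.6) after.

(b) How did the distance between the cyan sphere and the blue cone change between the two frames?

-4.3

They were about 12.8 units apart before and 8.5 after — 4.3 units closer together.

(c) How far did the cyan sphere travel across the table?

2.3

The cyan sphere was near (14.3, 7.3) before and (12.1, 6.6) after, so it travelled √(2.2² + 0.7²) ≈ 2.3 units.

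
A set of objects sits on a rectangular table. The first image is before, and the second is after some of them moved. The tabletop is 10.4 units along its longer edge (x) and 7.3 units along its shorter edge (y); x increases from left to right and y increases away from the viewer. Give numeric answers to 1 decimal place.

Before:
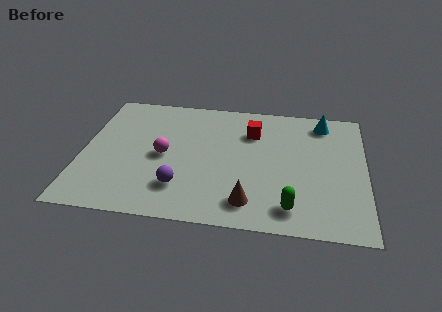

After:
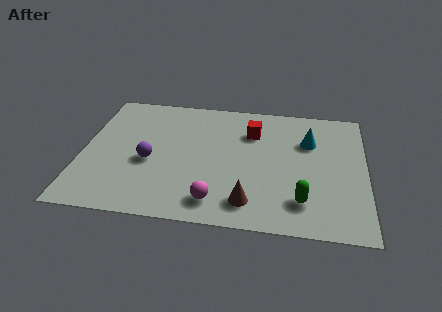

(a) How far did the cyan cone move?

1.3

The cyan cone was near (8.8, 6.2) before and (8.3, 5.0) after, so it travelled √(0.5² + 1.2²) ≈ 1.3 units.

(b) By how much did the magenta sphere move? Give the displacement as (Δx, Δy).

(2.0, -2.3)

The magenta sphere started near (3.0, 3.5) and ended near (5.0, 1.2).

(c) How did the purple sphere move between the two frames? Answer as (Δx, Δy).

(-1.2, 1.3)

The purple sphere was at about (3.7, 1.8) and moved to about (2.5, 3.1).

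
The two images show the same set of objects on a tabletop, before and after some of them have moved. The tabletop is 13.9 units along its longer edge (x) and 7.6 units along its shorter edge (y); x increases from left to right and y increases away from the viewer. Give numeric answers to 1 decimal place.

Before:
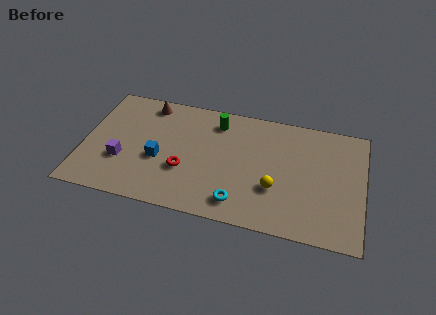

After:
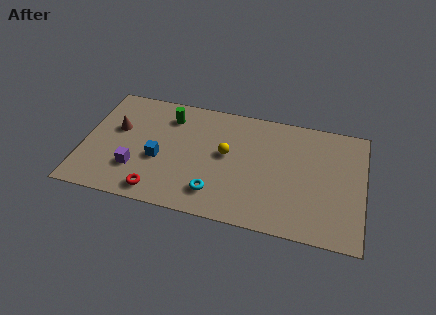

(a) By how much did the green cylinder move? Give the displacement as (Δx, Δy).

(-2.4, -0.2)

The green cylinder was at about (6.5, 6.2) and moved to about (4.1, 6.0).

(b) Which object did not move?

the blue cube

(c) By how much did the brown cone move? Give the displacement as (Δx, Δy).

(-1.4, -2.0)

From the two frames, the brown cone sits at roughly (3.0, 6.6) before and (1.6, 4.6) after.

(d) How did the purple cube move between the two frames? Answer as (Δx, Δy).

(0.7, -0.4)

The purple cube started near (2.0, 2.6) and ended near (2.7, 2.2).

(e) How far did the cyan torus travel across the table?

1.2

The cyan torus moved from about (7.9, 1.3) to (6.7, 1.6), a distance of √(1.2² + 0.3²) ≈ 1.2.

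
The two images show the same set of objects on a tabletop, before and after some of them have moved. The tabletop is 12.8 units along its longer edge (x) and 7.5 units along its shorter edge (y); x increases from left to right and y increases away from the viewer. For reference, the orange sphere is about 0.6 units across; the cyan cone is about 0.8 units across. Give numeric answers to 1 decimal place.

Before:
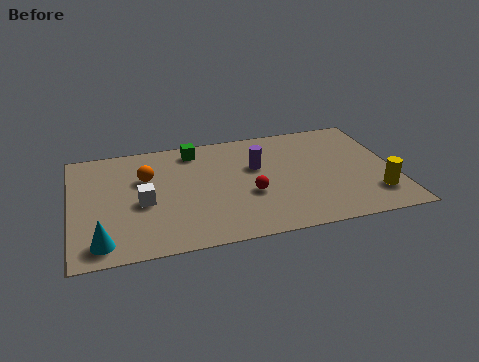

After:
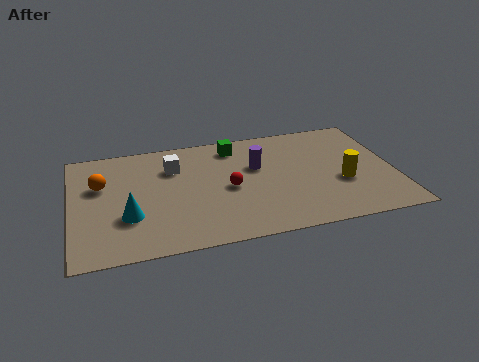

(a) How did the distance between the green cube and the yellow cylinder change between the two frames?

-3.0

They were about 8.3 units apart before and 5.3 after — 3.0 units closer together.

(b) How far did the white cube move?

2.5

From (2.8, 3.3) to (4.1, 5.4), the white cube covered √(1.3² + 2.1²) ≈ 2.5 units.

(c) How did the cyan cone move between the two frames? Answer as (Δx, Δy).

(1.1, 1.4)

The cyan cone started near (1.1, 1.1) and ended near (2.2, 2.5).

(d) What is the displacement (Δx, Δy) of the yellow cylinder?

(-1.2, 1.1)

The yellow cylinder was at about (11.9, 1.8) and moved to about (10.7, 2.9).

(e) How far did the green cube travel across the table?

1.6

From (5.0, 6.4) to (6.6, 6.3), the green cube covered √(1.6² + 0.1²) ≈ 1.6 units.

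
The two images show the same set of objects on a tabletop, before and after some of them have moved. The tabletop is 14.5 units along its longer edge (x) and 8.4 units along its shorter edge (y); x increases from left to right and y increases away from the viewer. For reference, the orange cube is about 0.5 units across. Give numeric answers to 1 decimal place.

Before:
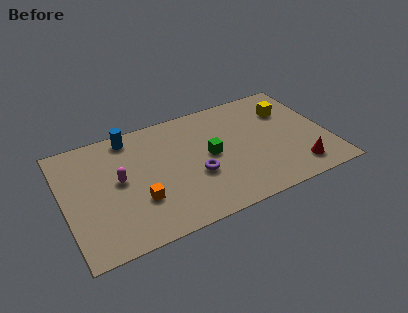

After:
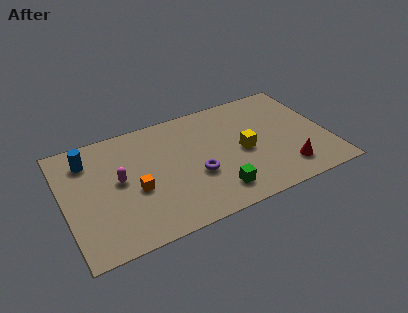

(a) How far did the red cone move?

0.6

The red cone moved from about (12.5, 1.5) to (11.9, 1.7), a distance of √(0.6² + 0.2²) ≈ 0.6.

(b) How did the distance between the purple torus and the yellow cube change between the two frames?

-3.4

Before: roughly 6.2 units apart; after: 2.8. That's 3.4 units closer together.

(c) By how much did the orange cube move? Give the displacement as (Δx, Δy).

(-0.1, 0.8)

The orange cube was at about (3.9, 2.7) and moved to about (3.8, 3.5).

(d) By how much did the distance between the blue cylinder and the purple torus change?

+1.3

Before: roughly 5.3 units apart; after: 6.6. That's 1.3 units further apart.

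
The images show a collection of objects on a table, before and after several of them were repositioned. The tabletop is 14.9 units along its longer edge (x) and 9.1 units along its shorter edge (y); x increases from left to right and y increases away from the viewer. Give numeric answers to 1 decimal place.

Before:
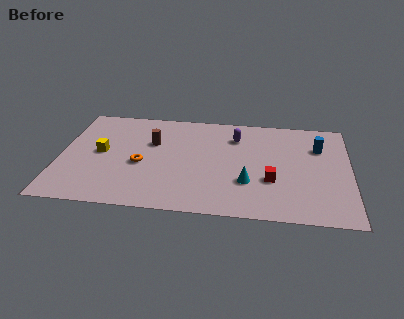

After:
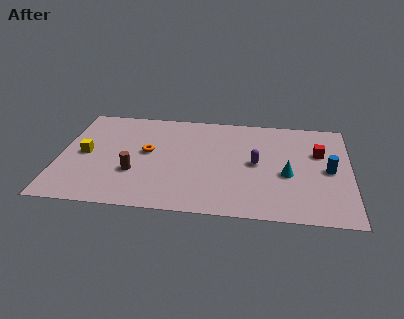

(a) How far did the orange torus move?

1.1

The orange torus moved from about (4.2, 3.9) to (4.5, 5.0), a distance of √(0.3² + 1.1²) ≈ 1.1.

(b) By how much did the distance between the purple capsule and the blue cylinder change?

-0.6

Before: roughly 4.3 units apart; after: 3.7. That's 0.6 units closer together.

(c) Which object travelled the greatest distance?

the red cube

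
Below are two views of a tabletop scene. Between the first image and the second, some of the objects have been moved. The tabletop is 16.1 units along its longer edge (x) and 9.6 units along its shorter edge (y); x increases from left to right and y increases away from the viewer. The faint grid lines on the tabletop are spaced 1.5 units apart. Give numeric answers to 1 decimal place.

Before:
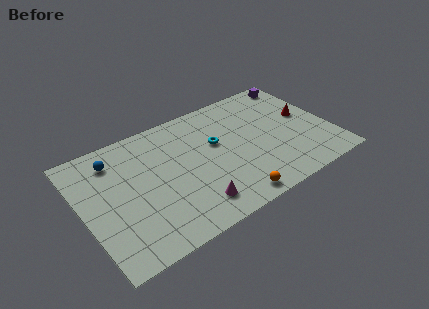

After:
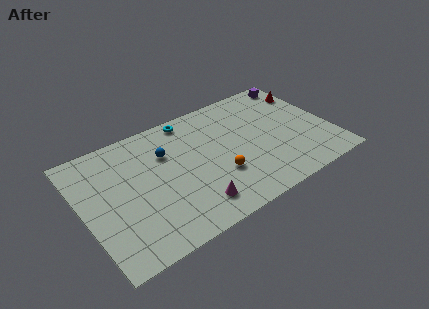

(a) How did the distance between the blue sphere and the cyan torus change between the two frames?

-3.9

Before: roughly 6.7 units apart; after: 2.8. That's 3.9 units closer together.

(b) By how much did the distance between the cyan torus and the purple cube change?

+0.7

The distance was about 6.7 in the first image and 7.4 in the second, so they moved 0.7 units further apart.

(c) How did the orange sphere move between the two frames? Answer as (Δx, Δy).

(-0.4, 2.2)

The orange sphere was at about (8.9, 1.0) and moved to about (8.5, 3.2).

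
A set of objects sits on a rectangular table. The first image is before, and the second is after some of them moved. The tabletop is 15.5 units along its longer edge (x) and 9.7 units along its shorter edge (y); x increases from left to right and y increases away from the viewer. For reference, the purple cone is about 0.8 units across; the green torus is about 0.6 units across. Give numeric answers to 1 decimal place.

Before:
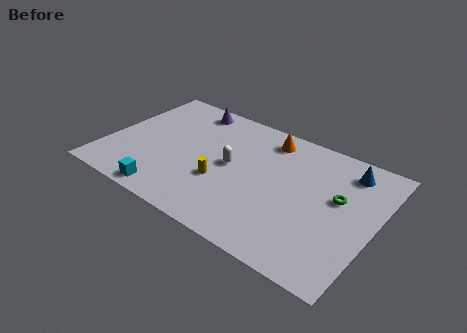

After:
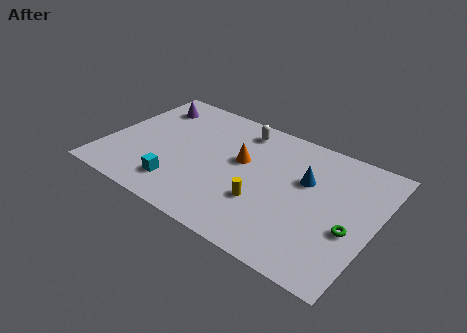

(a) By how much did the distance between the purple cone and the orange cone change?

+1.4

They were about 4.8 units apart before and 6.2 after — 1.4 units further apart.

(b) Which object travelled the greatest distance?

the white capsule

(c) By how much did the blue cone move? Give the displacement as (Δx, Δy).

(-2.1, -1.9)

The blue cone started near (13.5, 8.0) and ended near (11.4, 6.1).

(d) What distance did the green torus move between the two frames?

2.1

The green torus moved from about (13.3, 5.7) to (14.3, 3.8), a distance of √(1.0² + 1.9²) ≈ 2.1.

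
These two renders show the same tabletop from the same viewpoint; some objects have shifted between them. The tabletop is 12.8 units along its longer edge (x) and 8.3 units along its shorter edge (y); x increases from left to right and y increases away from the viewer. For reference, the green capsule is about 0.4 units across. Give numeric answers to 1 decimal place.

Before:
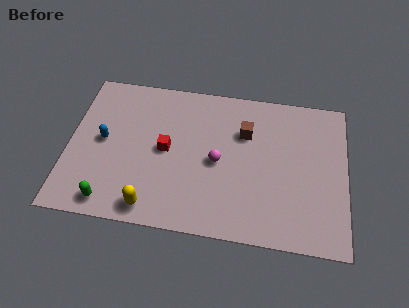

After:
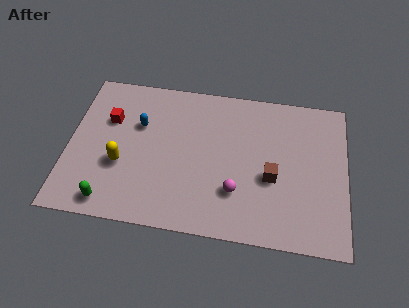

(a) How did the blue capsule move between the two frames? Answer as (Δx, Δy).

(1.6, 1.1)

The blue capsule started near (1.6, 4.3) and ended near (3.2, 5.4).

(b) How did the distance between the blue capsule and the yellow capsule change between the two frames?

-1.7

The distance was about 4.1 in the first image and 2.4 in the second, so they moved 1.7 units closer together.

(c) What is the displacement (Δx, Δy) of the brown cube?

(1.3, -2.3)

The brown cube started near (8.1, 5.7) and ended near (9.4, 3.4).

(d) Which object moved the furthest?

the red cube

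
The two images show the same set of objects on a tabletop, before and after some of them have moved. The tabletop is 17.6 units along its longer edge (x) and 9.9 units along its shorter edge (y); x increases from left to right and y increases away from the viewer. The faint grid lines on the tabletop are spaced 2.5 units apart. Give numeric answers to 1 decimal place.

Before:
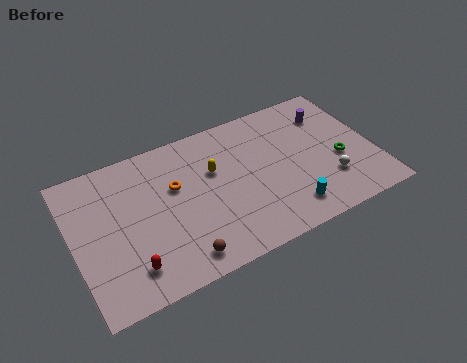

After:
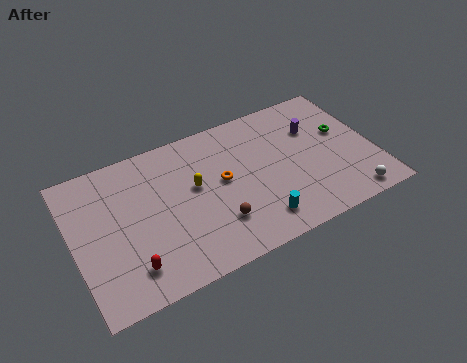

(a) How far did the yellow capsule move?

1.3

From (8.3, 6.3) to (7.1, 5.7), the yellow capsule covered √(1.2² + 0.6²) ≈ 1.3 units.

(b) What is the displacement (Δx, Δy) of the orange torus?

(2.7, -0.8)

From the two frames, the orange torus sits at roughly (6.0, 6.2) before and (8.7, 5.4) after.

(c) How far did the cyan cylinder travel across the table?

1.8

From (12.1, 1.8) to (10.3, 1.8), the cyan cylinder covered √(1.8² + 0.0²) ≈ 1.8 units.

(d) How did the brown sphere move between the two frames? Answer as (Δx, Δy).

(2.3, 1.3)

From the two frames, the brown sphere sits at roughly (5.7, 1.4) before and (8.0, 2.7) after.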